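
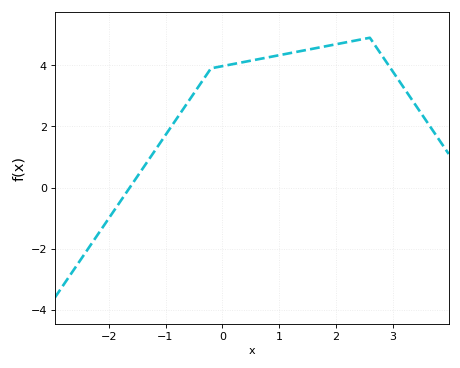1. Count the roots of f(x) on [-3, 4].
1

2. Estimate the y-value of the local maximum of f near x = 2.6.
4.9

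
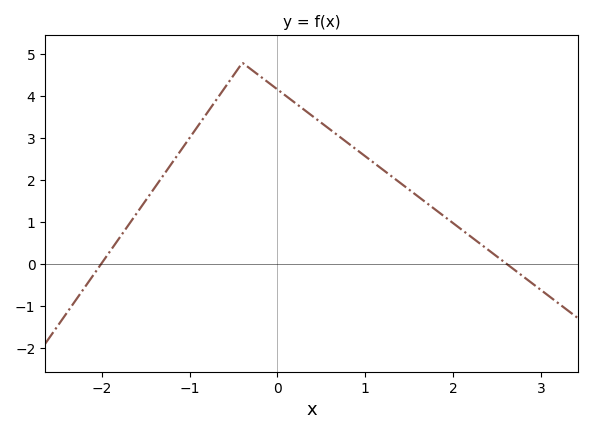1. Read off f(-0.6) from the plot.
4.2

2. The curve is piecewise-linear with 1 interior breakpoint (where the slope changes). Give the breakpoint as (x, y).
(-0.4, 4.8)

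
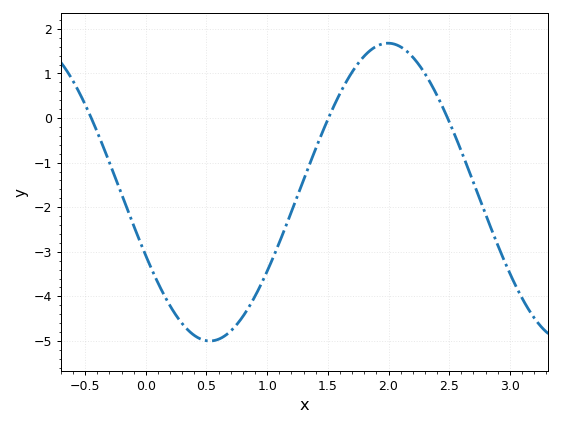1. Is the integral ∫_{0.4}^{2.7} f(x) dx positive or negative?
negative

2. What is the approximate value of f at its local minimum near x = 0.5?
-5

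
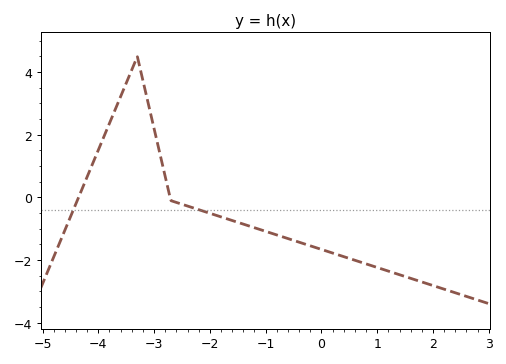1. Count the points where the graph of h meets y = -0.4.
2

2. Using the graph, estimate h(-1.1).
-1.02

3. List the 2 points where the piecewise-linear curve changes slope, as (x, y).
(-3.3, 4.5); (-2.7, -0.1)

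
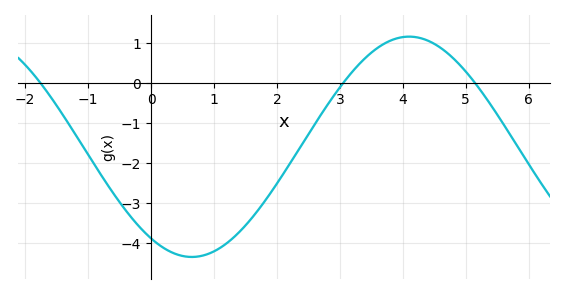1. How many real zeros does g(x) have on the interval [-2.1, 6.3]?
3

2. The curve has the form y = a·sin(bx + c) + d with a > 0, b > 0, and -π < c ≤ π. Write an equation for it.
y = 2.75sin(0.91x - 2.16) - 1.59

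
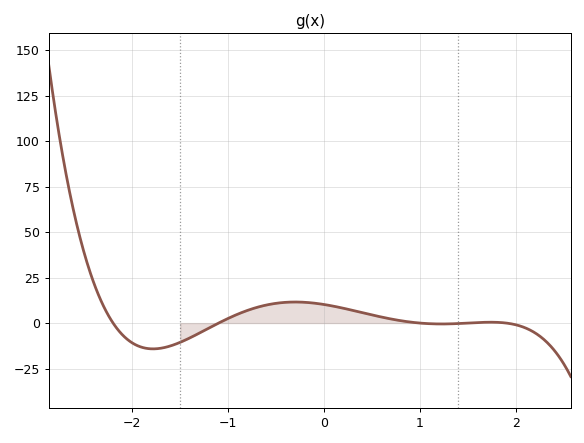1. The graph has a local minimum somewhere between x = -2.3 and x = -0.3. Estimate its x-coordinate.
-1.78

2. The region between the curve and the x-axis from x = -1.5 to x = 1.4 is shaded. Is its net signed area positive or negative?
positive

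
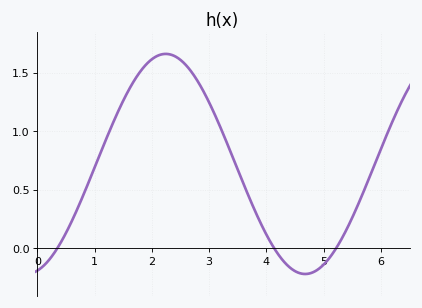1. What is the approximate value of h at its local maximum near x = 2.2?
1.65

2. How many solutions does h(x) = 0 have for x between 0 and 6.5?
3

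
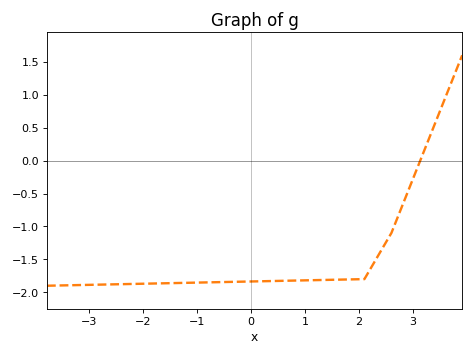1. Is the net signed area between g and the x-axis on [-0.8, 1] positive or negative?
negative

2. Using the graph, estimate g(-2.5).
-1.88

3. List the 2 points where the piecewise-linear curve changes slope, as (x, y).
(2.1, -1.8); (2.6, -1.1)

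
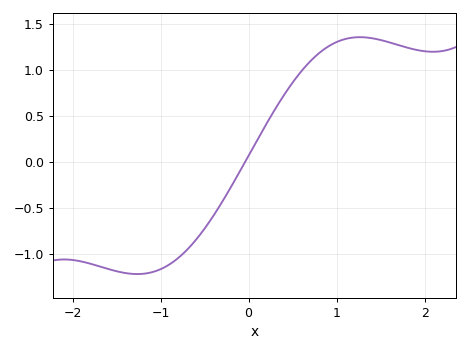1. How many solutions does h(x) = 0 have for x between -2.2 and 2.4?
1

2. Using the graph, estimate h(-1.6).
-1.16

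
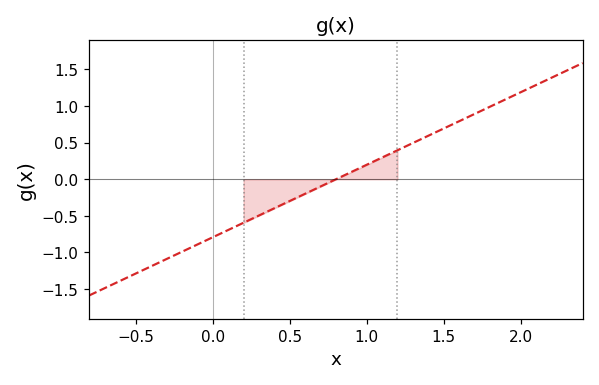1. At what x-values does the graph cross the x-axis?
0.8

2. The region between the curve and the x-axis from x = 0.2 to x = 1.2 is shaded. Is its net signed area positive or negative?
negative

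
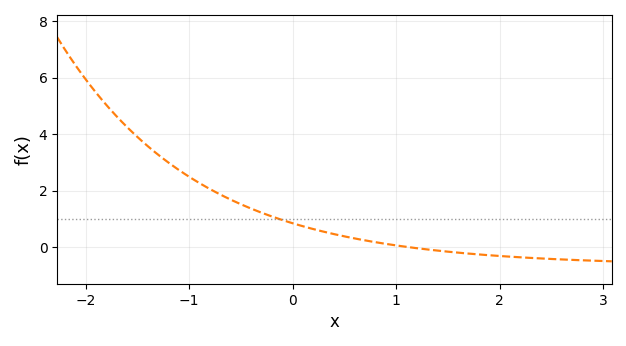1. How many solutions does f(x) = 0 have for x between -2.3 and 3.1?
1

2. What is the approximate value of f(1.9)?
-0.2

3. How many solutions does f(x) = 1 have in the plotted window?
1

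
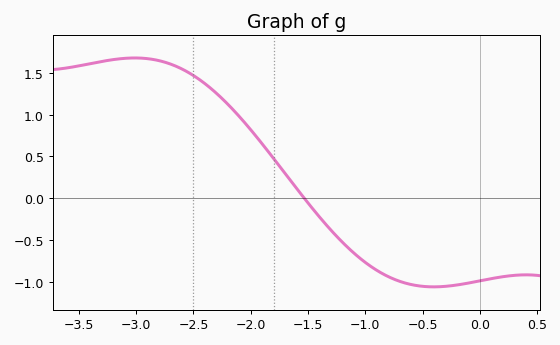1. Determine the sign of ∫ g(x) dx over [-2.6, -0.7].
positive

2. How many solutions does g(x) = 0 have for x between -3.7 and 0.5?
1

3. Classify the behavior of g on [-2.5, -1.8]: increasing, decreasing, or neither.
decreasing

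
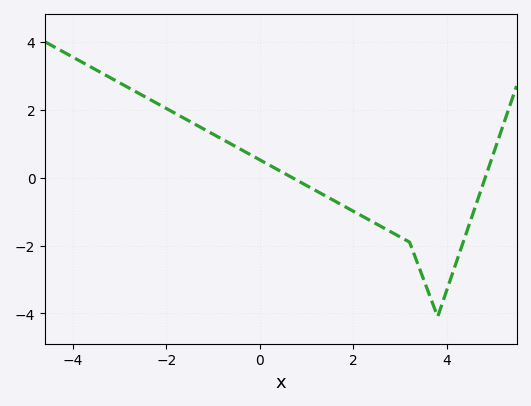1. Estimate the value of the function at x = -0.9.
1.2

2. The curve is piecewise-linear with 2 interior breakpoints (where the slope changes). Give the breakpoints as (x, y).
(3.2, -1.9); (3.8, -4.1)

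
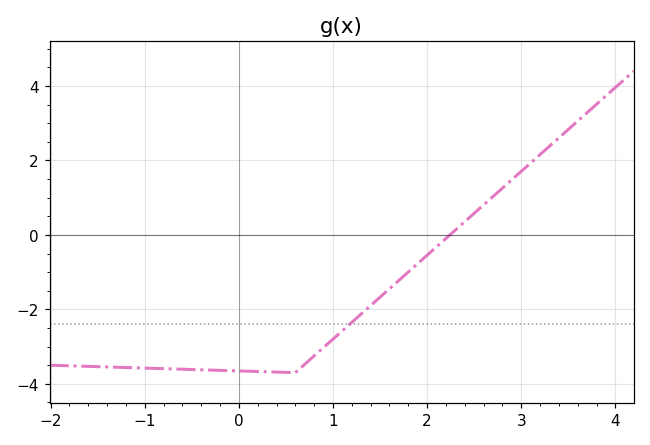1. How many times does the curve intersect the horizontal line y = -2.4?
1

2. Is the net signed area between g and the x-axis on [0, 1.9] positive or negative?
negative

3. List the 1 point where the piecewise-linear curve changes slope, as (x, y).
(0.6, -3.7)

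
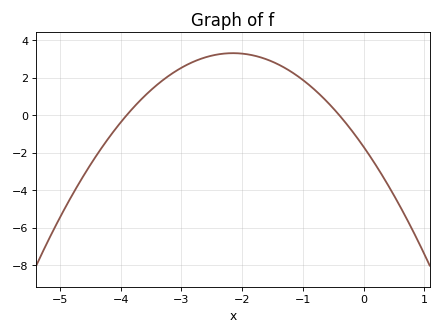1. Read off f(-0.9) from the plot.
1.6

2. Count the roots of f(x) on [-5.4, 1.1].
2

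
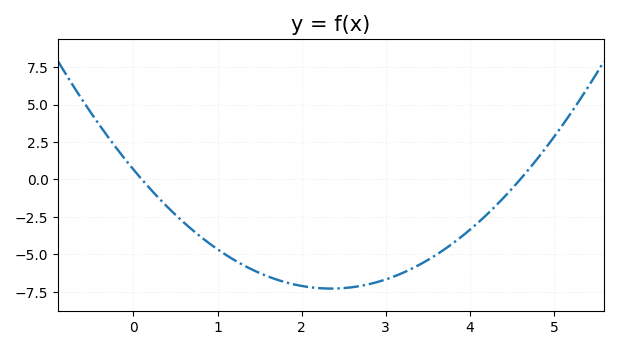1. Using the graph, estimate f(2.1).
-7.2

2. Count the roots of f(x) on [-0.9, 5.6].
2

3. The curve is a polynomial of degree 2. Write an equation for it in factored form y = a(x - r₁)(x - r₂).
y = 1.44(x - 0.1)(x - 4.6)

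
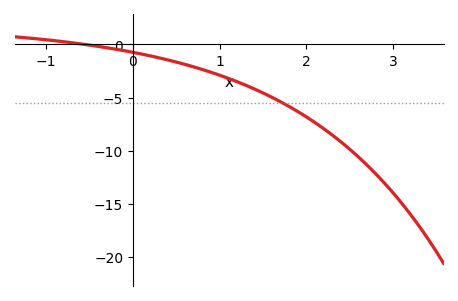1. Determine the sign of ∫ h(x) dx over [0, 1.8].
negative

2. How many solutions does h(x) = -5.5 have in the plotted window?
1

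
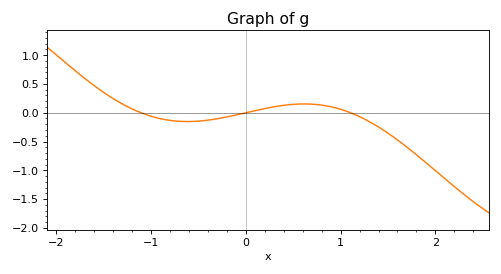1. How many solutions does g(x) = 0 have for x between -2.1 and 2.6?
3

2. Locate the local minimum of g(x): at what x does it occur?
-0.615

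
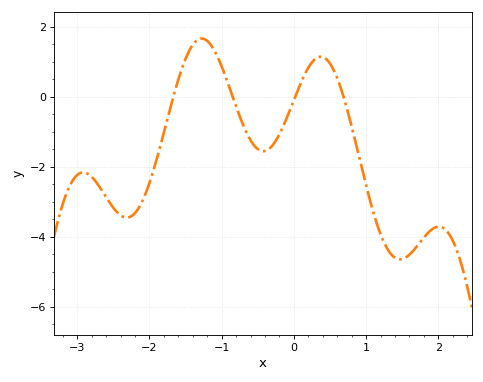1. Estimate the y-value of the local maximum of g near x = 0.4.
1.14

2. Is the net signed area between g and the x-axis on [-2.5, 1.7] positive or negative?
negative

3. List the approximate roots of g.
-1.67, -0.848, 0.017, 0.687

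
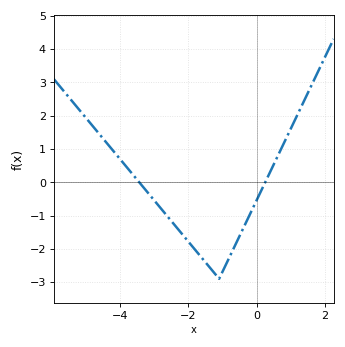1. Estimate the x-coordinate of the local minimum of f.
-1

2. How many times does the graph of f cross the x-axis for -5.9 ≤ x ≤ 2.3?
2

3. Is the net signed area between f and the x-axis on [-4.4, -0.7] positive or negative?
negative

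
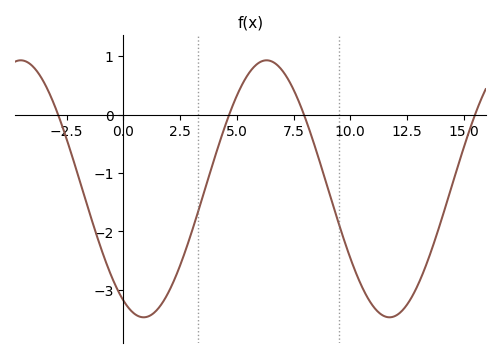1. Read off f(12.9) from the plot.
-2.98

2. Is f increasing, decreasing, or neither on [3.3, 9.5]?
neither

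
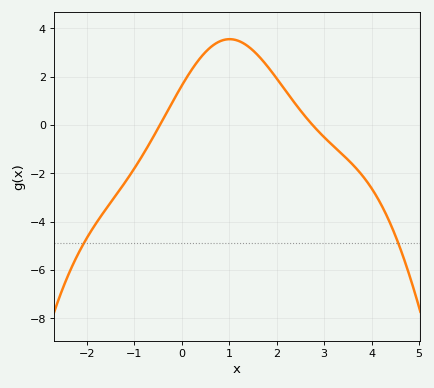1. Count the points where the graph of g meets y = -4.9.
2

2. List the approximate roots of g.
-0.4, 2.8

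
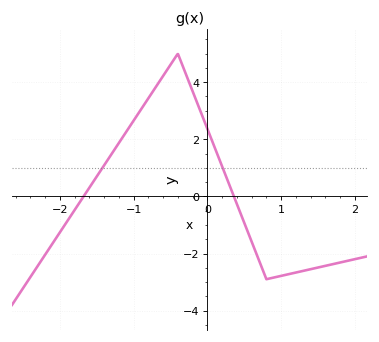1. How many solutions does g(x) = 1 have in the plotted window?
2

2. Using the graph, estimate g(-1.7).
-0.09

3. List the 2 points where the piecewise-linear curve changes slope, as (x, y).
(-0.4, 5); (0.8, -2.9)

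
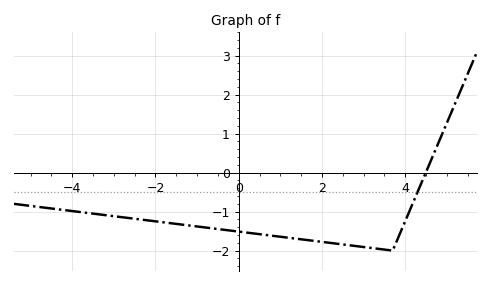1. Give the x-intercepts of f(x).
4.4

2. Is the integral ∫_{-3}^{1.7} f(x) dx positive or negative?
negative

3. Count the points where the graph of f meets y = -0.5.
1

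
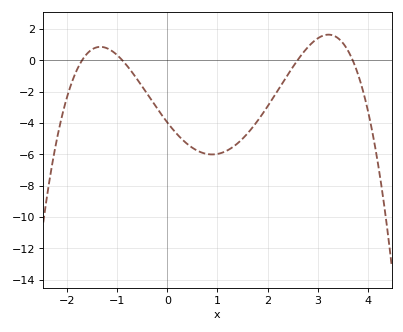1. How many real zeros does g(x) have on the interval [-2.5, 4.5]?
4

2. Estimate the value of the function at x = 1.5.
-5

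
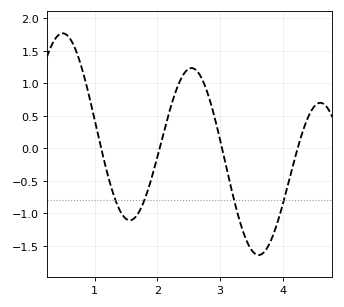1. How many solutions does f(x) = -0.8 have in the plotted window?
4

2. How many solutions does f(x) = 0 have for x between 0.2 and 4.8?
4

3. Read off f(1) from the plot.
0.444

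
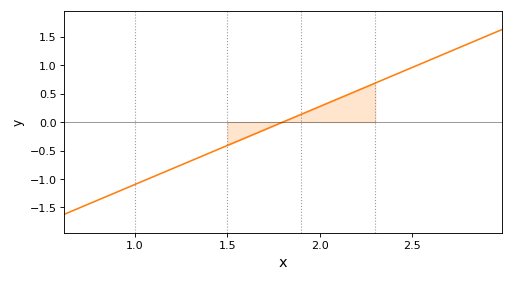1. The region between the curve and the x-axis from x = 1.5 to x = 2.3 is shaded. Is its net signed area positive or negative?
positive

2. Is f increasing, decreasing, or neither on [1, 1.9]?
increasing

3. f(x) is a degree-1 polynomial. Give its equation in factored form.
y = 1.37(x - 1.8)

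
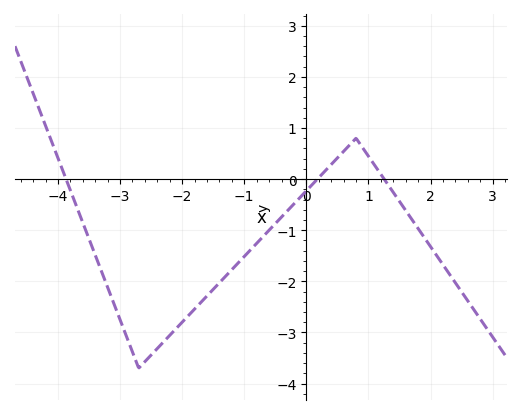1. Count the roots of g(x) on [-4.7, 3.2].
3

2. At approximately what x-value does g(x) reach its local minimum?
-2.7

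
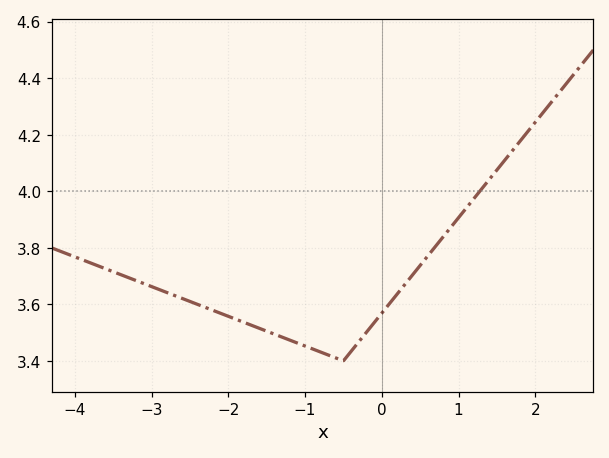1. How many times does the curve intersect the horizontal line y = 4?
1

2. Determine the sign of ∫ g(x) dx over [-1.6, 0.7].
positive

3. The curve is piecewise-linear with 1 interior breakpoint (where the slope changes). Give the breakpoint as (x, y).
(-0.5, 3.4)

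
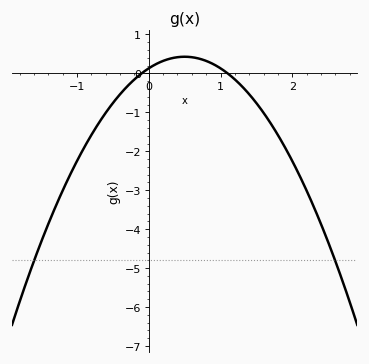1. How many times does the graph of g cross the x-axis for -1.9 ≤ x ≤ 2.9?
2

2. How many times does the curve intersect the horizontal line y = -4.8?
2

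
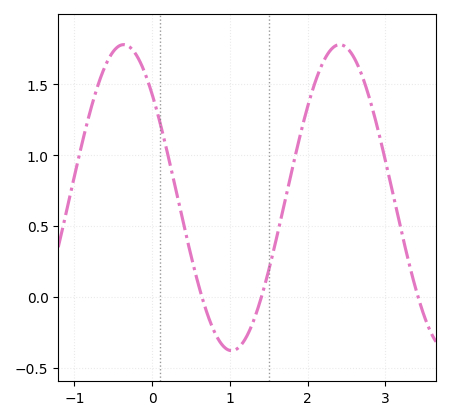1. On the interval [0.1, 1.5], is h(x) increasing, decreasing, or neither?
neither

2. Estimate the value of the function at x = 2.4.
1.78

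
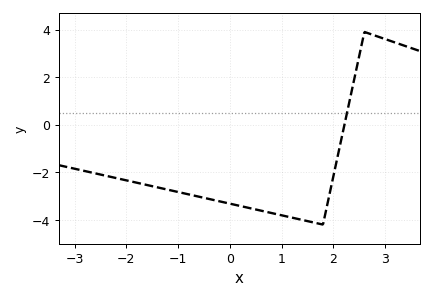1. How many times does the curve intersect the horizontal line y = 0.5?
1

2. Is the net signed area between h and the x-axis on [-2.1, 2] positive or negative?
negative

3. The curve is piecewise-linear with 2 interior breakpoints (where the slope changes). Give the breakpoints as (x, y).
(1.8, -4.2); (2.6, 3.9)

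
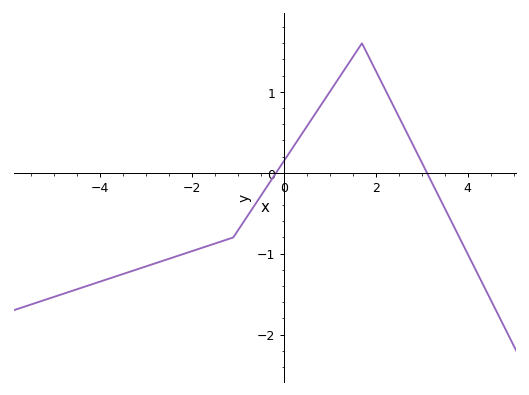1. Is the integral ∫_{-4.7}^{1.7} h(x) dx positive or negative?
negative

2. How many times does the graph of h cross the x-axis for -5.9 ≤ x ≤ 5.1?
2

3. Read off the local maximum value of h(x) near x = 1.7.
1.6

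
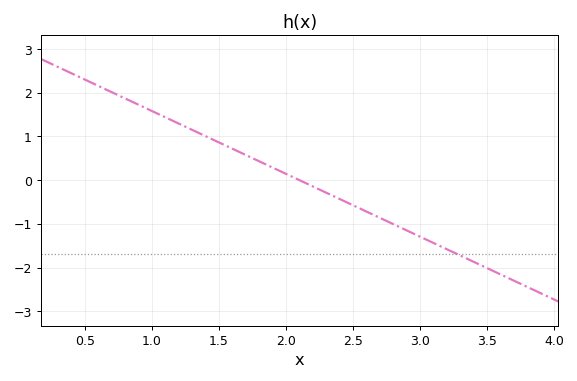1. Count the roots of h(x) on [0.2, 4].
1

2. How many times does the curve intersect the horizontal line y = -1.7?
1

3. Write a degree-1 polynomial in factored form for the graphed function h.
y = -1.44(x - 2.1)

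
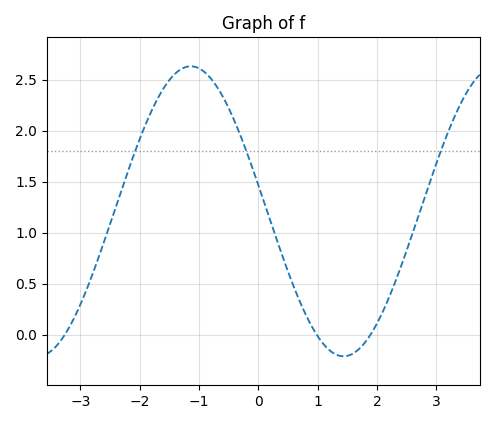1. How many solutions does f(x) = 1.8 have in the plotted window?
3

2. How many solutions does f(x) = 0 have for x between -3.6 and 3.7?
3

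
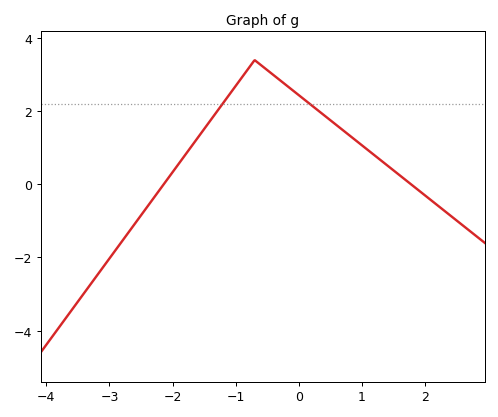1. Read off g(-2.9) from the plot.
-1.79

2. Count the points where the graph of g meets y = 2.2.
2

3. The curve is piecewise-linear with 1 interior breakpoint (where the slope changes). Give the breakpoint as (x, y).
(-0.7, 3.4)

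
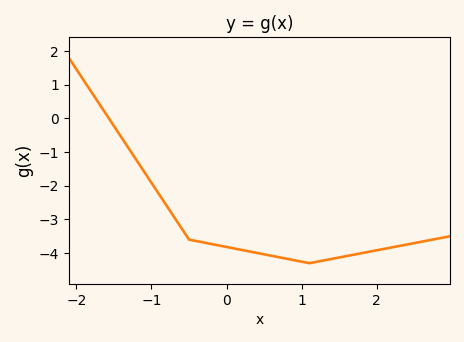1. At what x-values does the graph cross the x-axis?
-1.57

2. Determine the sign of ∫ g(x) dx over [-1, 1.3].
negative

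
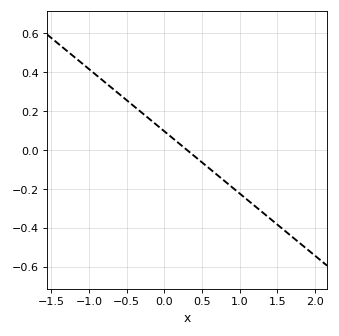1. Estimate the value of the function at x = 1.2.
-0.288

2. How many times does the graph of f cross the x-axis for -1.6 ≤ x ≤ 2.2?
1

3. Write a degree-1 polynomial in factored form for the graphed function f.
y = -0.32(x - 0.3)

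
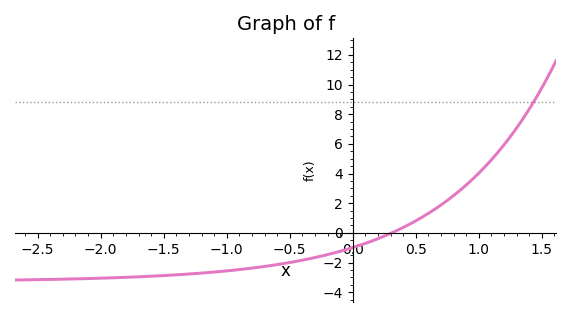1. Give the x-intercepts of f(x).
0.3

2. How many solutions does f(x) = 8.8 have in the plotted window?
1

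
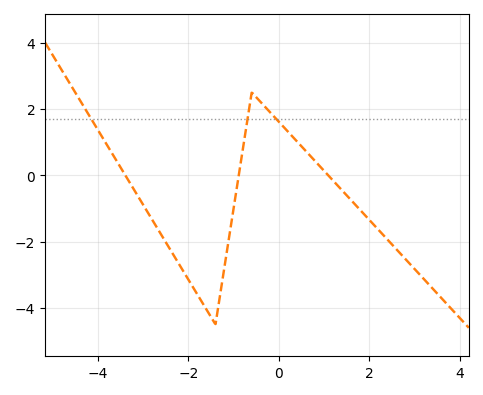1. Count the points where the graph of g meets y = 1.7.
3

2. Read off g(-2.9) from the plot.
-1.11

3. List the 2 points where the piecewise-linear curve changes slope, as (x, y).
(-1.4, -4.5); (-0.6, 2.5)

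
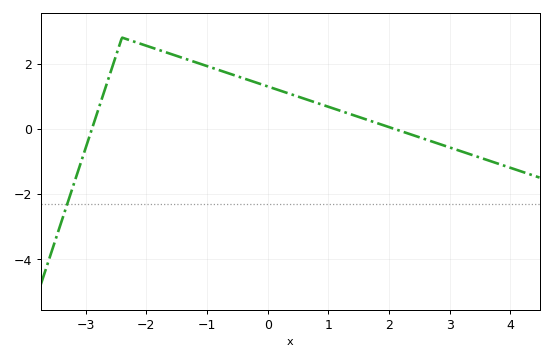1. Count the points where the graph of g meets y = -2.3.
1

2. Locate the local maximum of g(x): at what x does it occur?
-2.4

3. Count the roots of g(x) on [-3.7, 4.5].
2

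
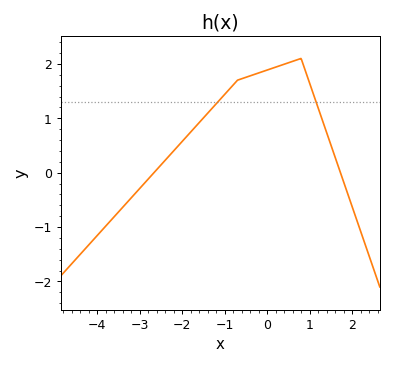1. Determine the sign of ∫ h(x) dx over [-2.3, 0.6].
positive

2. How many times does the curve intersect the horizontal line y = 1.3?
2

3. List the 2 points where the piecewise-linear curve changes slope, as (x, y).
(-0.7, 1.7); (0.8, 2.1)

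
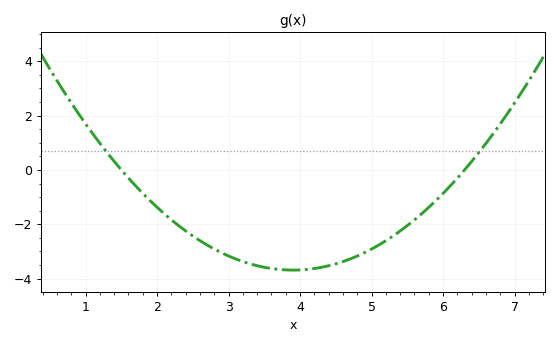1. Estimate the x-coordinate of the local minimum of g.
3.9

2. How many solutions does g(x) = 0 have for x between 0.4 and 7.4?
2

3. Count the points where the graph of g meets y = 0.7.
2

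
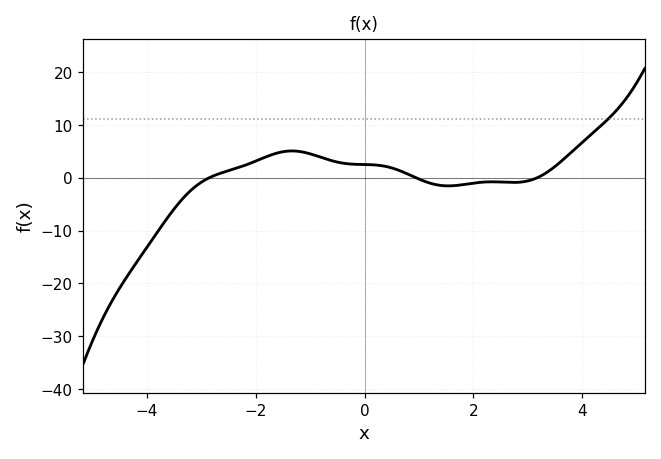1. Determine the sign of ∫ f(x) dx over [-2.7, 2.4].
positive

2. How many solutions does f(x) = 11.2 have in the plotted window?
1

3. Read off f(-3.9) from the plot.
-11.7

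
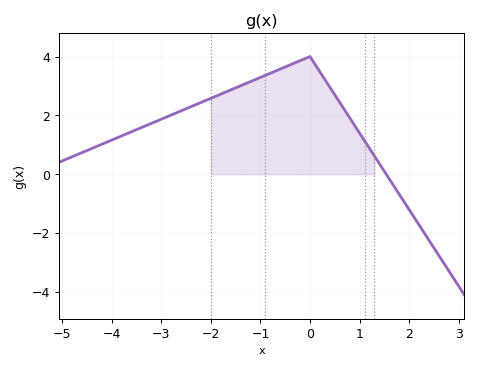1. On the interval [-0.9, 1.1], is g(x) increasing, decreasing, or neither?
neither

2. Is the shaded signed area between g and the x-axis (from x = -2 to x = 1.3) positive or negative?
positive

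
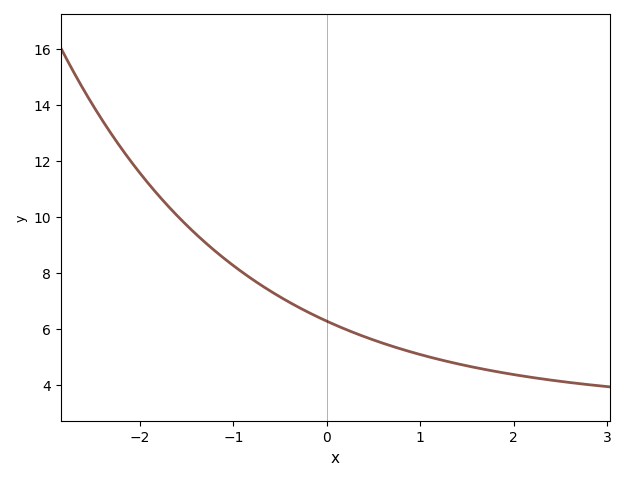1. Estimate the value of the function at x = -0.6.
7.4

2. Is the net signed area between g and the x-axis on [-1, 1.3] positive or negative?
positive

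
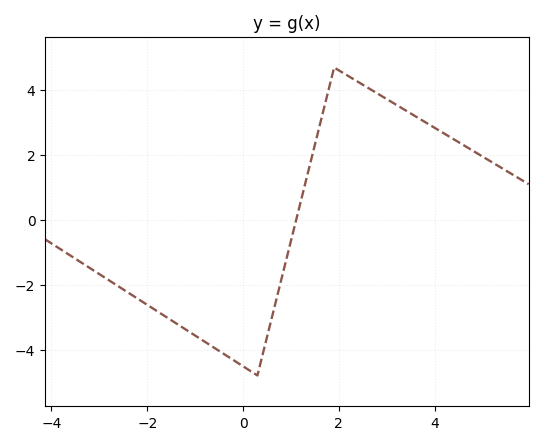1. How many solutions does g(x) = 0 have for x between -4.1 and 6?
1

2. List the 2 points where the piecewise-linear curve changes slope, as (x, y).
(0.3, -4.8); (1.9, 4.7)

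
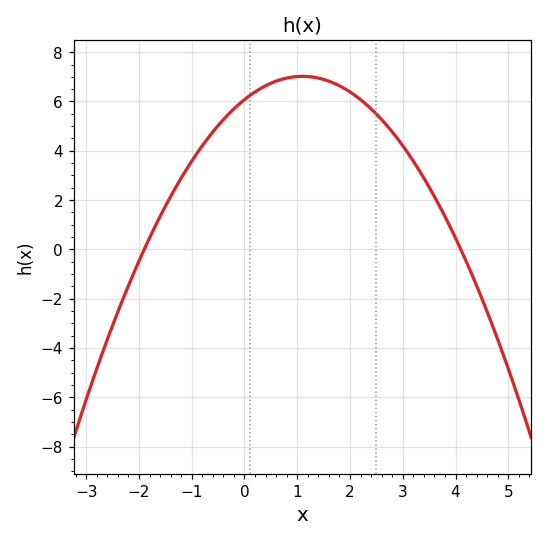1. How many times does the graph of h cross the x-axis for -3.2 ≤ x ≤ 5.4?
2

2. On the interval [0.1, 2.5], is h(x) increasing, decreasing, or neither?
neither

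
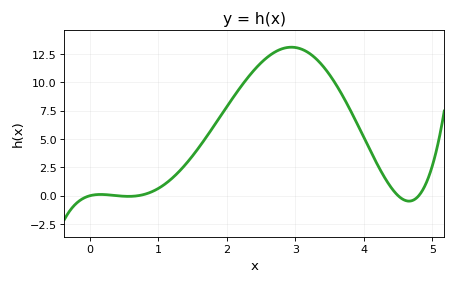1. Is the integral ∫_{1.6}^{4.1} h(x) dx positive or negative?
positive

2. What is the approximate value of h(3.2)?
12.6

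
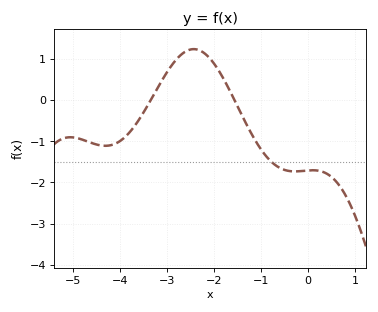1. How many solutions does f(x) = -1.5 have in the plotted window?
1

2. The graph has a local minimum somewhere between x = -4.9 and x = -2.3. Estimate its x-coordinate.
-4.3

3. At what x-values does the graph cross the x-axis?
-3.3, -1.6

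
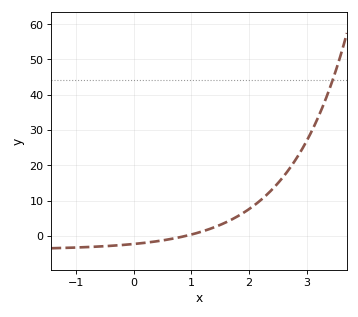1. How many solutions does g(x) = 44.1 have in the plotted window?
1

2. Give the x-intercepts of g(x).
0.9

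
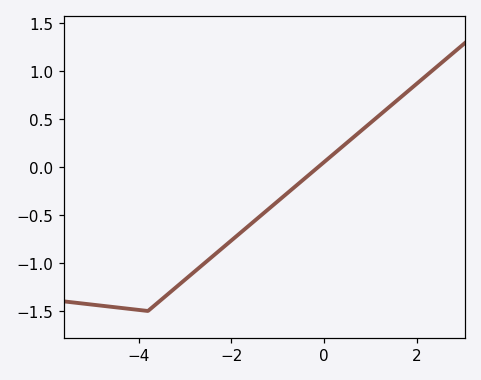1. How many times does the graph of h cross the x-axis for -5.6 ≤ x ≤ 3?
1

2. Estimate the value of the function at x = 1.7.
0.75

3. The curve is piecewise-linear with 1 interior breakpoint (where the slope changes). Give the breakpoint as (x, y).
(-3.8, -1.5)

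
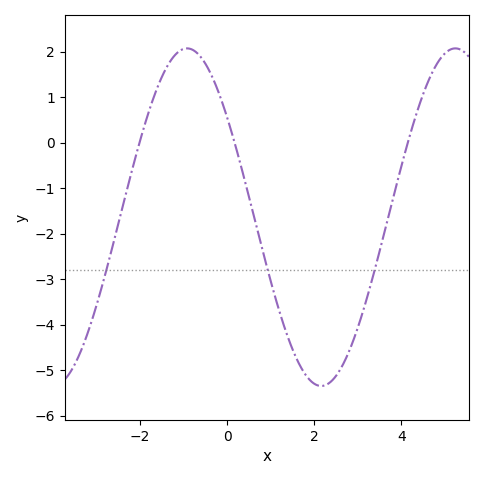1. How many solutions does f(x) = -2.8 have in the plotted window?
3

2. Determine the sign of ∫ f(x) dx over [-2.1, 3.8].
negative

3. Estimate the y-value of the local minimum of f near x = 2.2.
-5.35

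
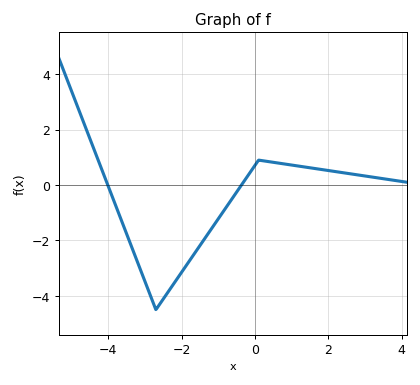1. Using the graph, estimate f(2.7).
0.387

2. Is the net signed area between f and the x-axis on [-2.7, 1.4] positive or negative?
negative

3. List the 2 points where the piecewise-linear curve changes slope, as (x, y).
(-2.7, -4.5); (0.1, 0.9)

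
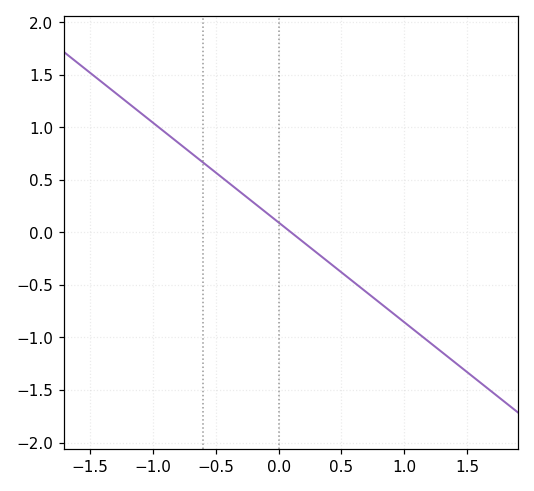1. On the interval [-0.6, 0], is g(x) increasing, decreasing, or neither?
decreasing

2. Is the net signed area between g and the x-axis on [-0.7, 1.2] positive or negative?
negative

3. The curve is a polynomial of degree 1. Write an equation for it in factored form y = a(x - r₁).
y = -0.95(x - 0.1)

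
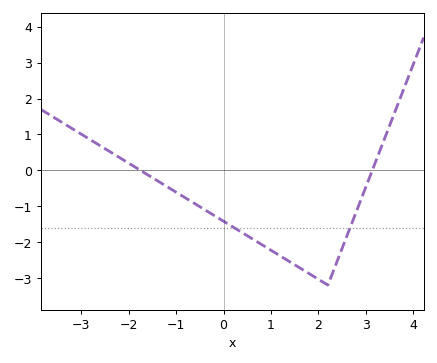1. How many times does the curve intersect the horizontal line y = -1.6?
2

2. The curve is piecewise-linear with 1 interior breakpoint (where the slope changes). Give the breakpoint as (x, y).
(2.2, -3.2)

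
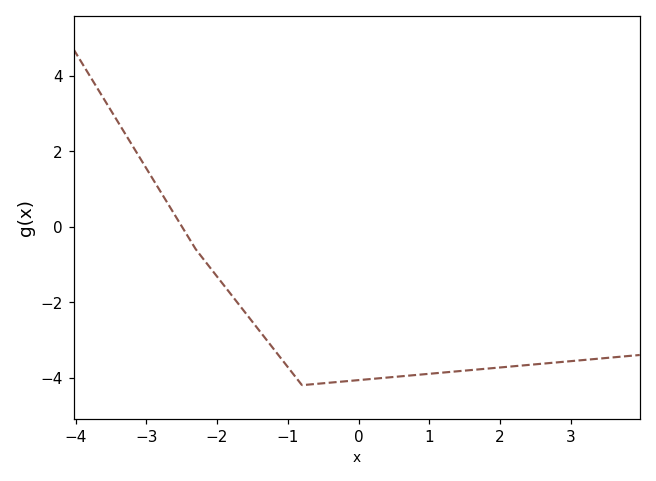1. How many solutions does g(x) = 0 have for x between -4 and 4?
1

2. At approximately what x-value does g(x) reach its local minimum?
-0.8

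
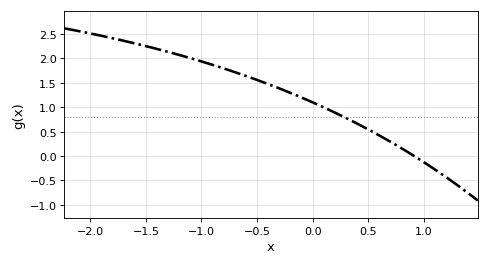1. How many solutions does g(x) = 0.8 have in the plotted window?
1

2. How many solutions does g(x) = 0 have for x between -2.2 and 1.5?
1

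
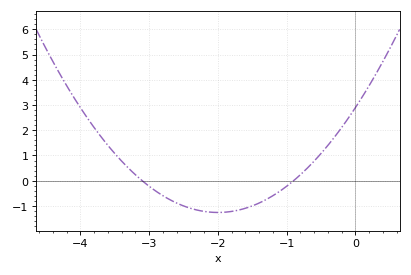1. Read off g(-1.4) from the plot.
-0.884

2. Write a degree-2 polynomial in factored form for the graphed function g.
y = 1.04(x + 3.1)(x + 0.9)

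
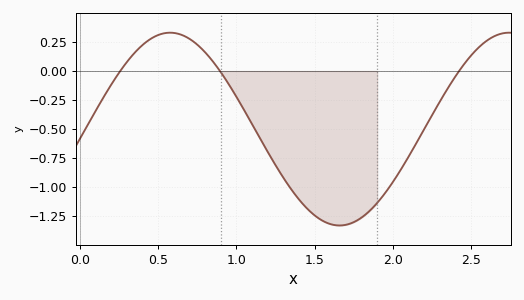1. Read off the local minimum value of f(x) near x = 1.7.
-1.33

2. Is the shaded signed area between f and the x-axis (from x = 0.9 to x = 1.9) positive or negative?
negative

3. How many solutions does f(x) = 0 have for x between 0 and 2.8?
3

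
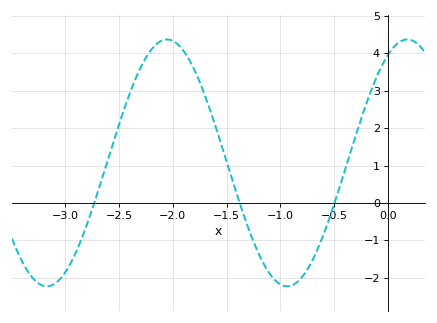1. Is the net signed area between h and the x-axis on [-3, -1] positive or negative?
positive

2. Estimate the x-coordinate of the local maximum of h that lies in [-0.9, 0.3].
0.2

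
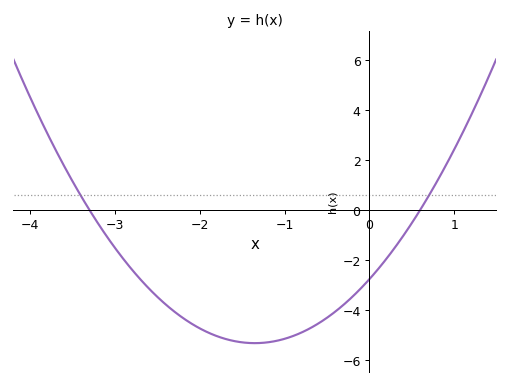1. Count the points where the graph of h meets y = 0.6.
2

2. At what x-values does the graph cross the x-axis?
-3.3, 0.6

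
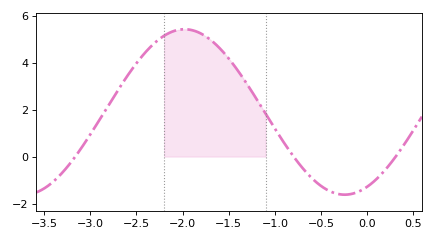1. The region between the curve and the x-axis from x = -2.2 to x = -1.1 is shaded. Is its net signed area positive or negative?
positive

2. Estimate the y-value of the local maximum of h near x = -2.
5.42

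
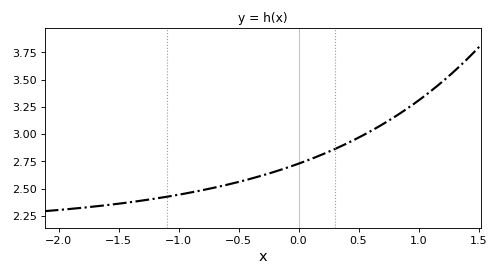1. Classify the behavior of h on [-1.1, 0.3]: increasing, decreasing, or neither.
increasing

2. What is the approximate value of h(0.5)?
2.97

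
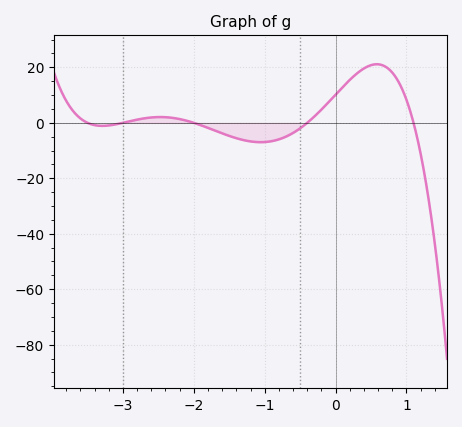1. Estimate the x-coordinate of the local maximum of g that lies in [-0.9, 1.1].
0.583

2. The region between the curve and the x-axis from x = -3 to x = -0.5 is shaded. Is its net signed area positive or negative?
negative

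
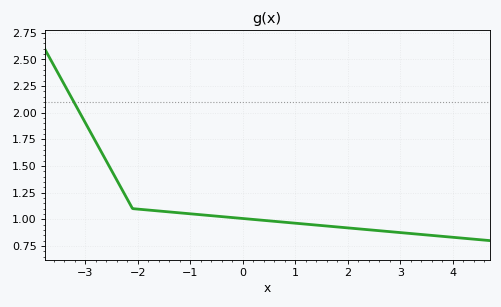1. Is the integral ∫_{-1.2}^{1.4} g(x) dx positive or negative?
positive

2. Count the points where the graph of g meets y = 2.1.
1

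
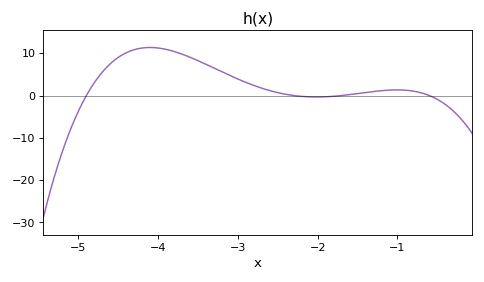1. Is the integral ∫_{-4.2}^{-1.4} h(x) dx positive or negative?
positive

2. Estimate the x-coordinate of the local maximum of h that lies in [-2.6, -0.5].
-1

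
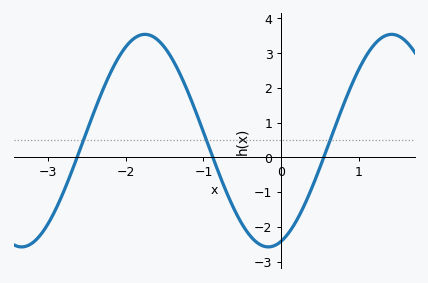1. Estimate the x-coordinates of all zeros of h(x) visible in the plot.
-2.6, -0.9, 0.5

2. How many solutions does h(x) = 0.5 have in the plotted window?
3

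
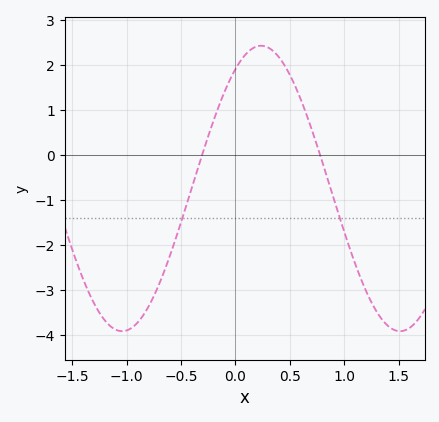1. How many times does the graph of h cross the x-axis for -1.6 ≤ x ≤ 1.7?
2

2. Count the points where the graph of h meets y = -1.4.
2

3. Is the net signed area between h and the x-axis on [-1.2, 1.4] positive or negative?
negative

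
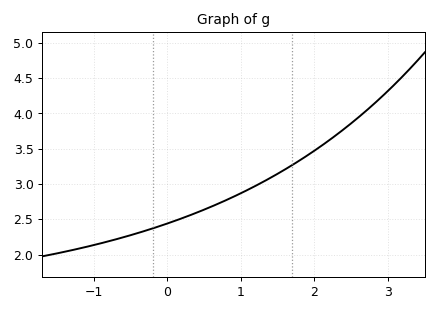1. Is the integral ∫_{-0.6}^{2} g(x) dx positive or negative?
positive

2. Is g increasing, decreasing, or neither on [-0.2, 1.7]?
increasing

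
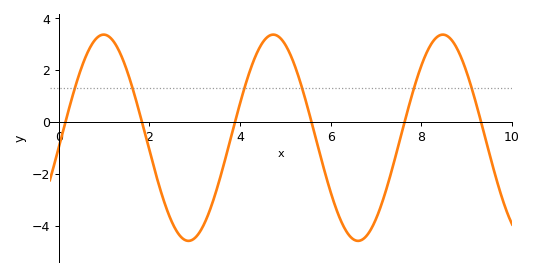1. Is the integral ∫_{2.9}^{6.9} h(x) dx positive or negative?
negative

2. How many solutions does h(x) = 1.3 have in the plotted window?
6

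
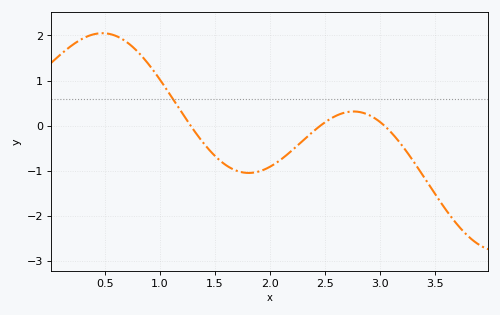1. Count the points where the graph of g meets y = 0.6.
1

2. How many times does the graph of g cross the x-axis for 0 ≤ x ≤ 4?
3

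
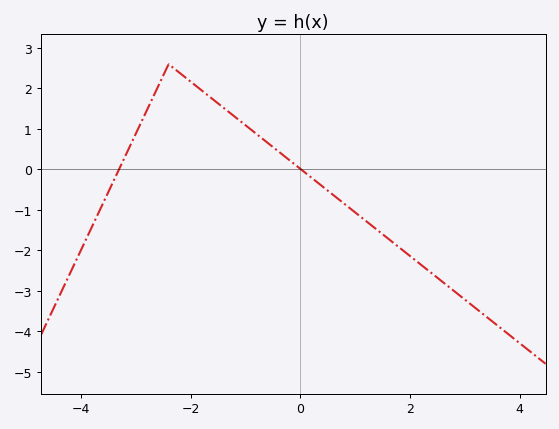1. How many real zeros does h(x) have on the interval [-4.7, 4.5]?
2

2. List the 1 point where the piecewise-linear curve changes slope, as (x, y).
(-2.4, 2.6)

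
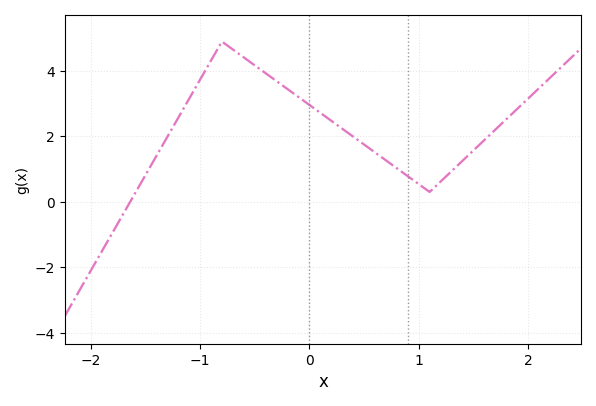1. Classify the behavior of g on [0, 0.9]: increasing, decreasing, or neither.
decreasing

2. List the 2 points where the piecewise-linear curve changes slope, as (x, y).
(-0.8, 4.9); (1.1, 0.3)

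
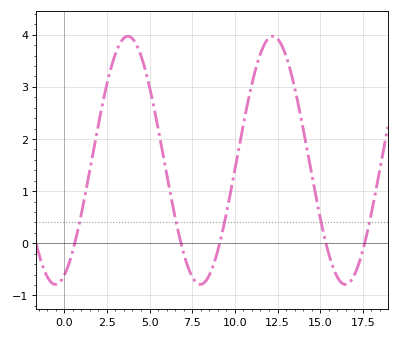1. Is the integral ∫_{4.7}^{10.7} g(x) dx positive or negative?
positive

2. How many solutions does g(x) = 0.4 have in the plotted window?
5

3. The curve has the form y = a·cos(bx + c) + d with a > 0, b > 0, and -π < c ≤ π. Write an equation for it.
y = 2.38cos(0.74x - 2.76) + 1.59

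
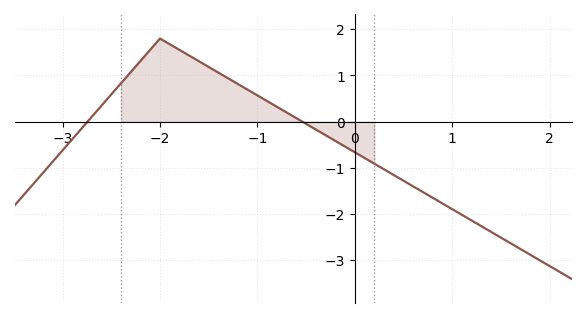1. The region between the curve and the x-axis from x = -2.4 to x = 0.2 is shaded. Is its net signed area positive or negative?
positive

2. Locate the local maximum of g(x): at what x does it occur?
-2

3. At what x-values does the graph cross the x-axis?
-2.74, -0.537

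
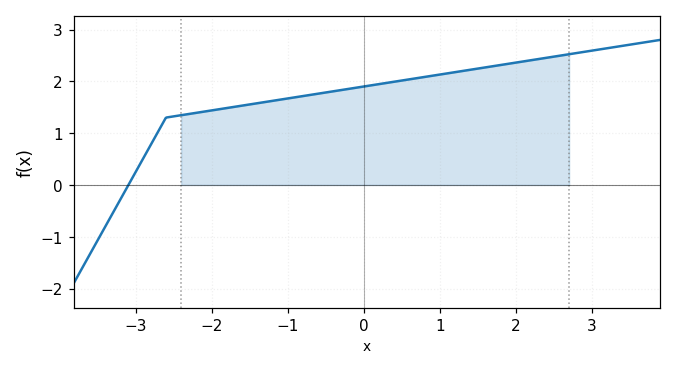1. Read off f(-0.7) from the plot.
1.74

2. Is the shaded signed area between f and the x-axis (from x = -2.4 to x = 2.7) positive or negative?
positive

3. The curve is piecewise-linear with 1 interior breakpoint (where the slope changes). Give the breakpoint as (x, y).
(-2.6, 1.3)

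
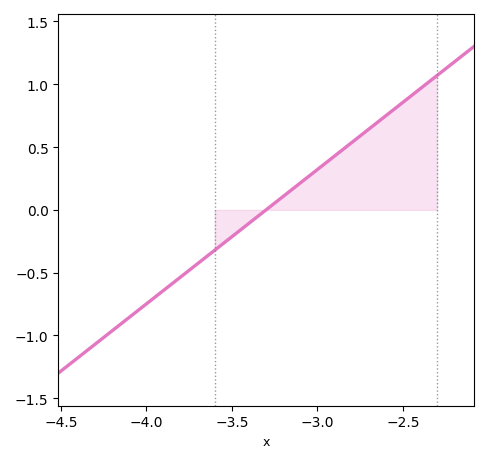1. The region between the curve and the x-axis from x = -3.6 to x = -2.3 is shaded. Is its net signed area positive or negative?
positive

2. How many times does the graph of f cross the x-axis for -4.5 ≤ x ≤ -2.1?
1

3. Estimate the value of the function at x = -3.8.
-0.55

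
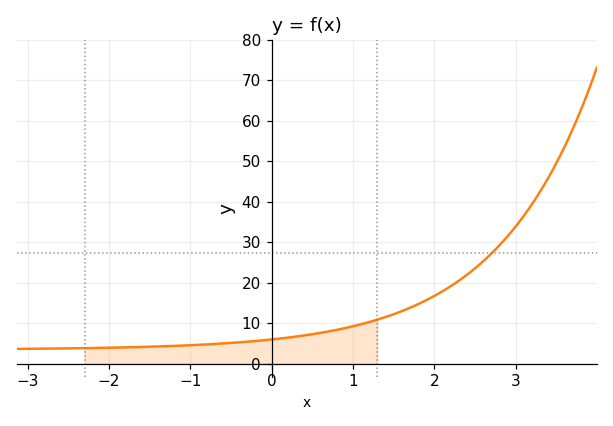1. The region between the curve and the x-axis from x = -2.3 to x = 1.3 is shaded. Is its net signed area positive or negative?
positive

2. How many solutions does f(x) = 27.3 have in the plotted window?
1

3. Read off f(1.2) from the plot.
10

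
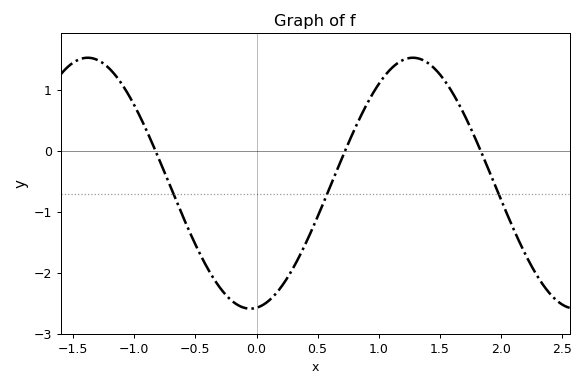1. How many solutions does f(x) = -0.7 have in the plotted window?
3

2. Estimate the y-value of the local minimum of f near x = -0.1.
-2.6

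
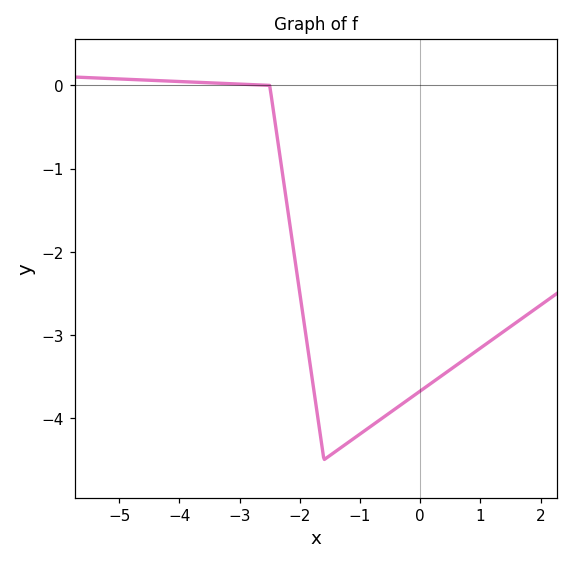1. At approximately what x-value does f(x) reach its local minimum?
-1.6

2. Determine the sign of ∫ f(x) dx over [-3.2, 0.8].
negative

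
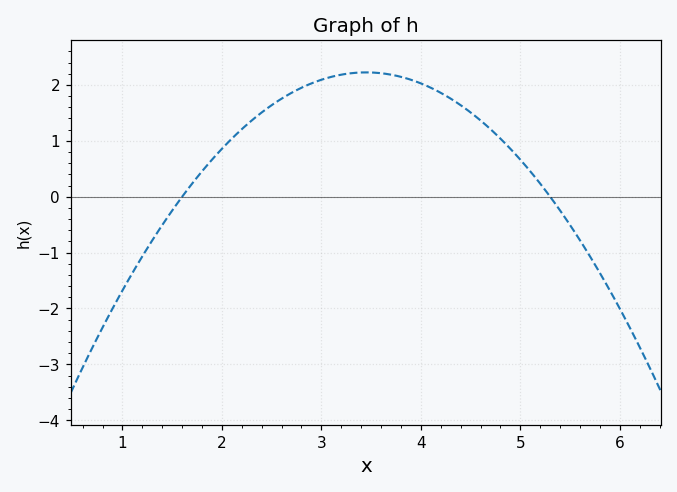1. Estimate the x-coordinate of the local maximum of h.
3.45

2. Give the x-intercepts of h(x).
1.6, 5.3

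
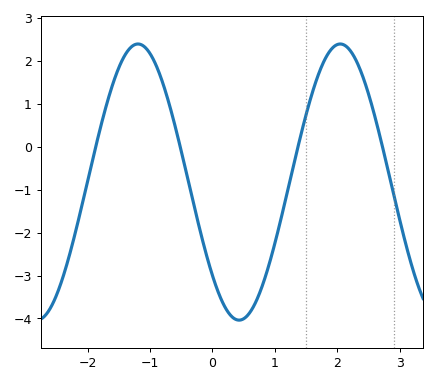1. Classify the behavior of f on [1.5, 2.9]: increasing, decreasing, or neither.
neither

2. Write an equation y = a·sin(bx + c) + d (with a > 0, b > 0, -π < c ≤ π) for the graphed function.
y = 3.22sin(1.9x - 2.4) - 0.82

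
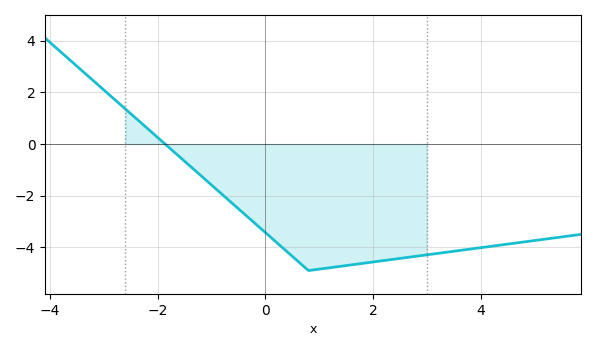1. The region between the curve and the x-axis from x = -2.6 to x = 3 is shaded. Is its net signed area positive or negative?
negative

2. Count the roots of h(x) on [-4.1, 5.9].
1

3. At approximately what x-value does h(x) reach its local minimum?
0.8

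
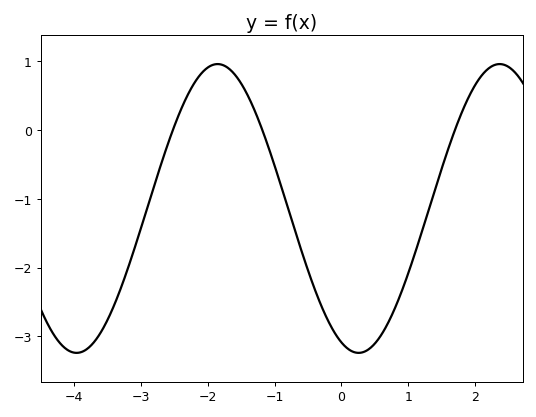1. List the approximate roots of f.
-2.5, -1.2, 1.7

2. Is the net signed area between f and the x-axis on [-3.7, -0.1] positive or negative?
negative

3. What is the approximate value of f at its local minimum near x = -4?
-3.2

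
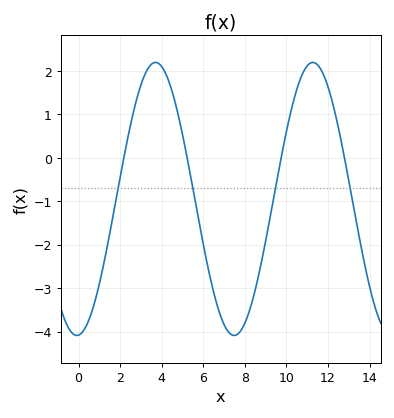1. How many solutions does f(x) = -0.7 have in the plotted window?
4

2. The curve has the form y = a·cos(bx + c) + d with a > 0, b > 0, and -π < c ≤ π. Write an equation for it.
y = 3.14cos(0.83x - 3.1) - 0.95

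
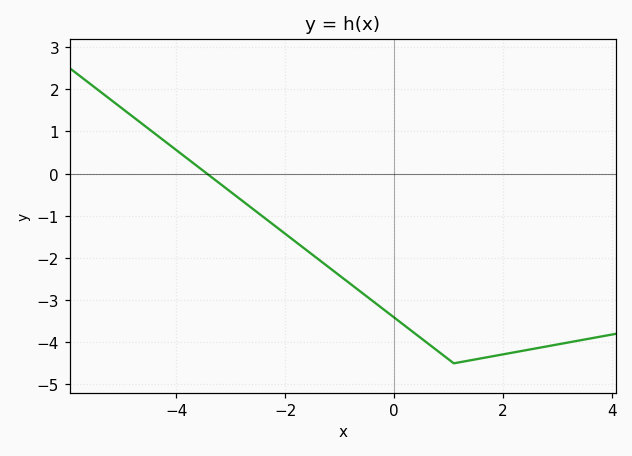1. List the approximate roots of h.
-3.44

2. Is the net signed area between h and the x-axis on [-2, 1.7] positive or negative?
negative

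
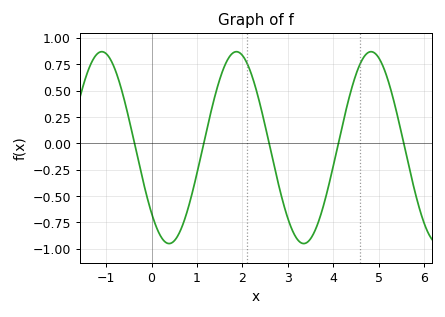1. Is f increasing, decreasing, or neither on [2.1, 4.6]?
neither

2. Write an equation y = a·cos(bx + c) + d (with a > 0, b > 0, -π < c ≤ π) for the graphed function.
y = 0.91cos(2.12x + 2.32) - 0.04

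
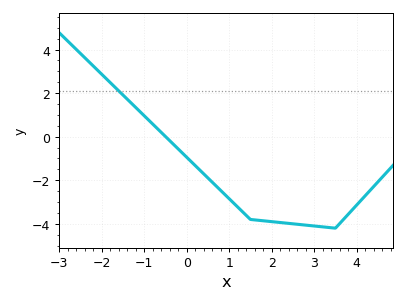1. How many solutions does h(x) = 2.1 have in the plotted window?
1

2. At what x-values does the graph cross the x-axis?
-0.493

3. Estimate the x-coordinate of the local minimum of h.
3.5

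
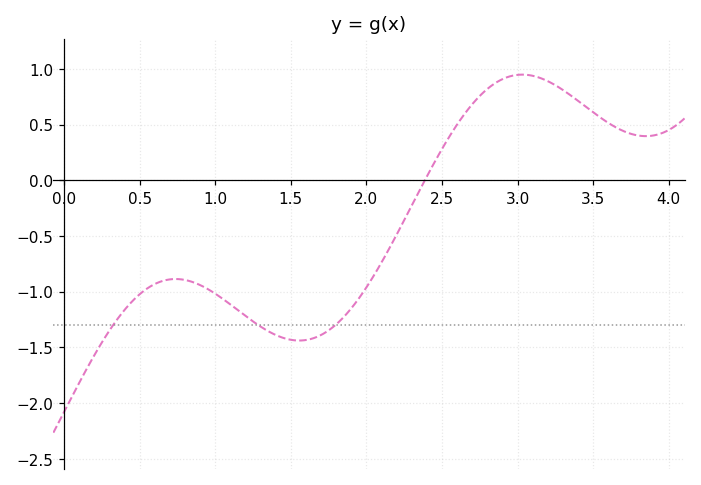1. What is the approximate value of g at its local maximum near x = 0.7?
-0.887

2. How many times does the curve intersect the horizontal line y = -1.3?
3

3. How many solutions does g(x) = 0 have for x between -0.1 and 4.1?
1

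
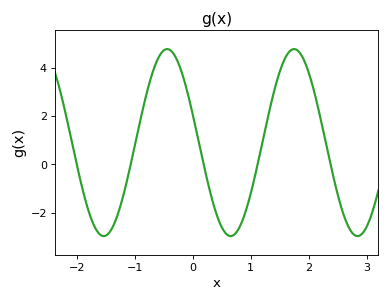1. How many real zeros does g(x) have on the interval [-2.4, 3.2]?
5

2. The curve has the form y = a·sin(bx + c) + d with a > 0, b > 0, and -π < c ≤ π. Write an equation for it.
y = 3.86sin(2.9x + 2.8) + 0.9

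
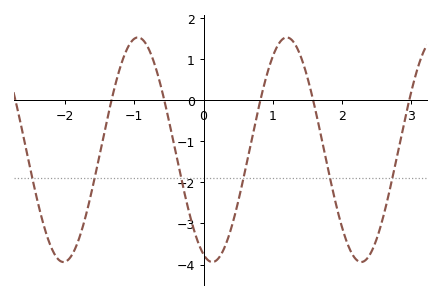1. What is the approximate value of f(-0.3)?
-2.08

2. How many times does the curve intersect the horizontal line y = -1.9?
6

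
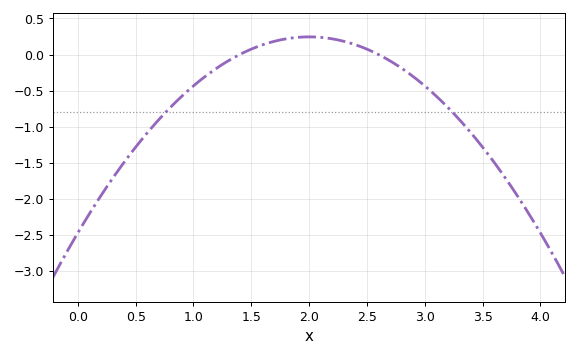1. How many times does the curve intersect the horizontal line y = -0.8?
2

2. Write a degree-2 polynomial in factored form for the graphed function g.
y = -0.68(x - 1.4)(x - 2.6)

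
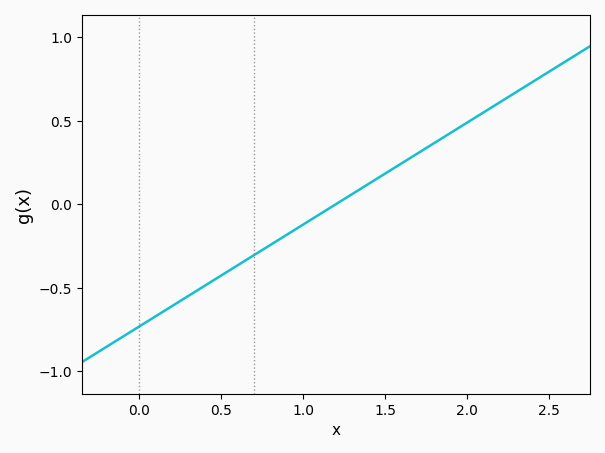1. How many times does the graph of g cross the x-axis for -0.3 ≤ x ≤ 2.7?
1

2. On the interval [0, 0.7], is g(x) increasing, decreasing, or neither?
increasing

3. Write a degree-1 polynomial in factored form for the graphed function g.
y = 0.61(x - 1.2)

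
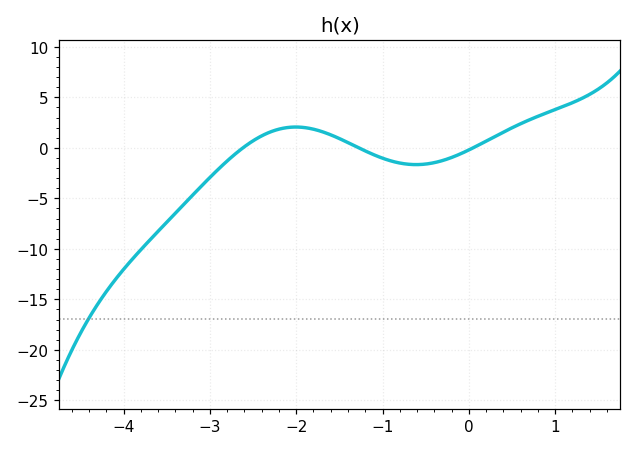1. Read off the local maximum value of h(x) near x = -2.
2.07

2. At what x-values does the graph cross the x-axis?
-2.62, -1.27, 0.048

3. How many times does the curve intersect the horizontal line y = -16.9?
1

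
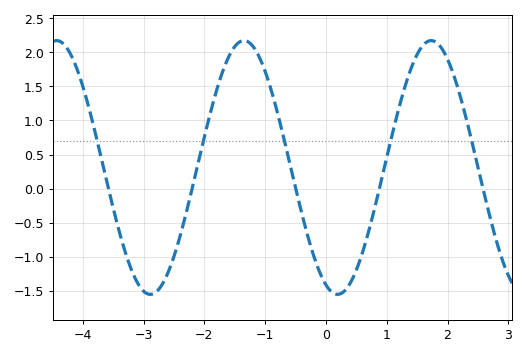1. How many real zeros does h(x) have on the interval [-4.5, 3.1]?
5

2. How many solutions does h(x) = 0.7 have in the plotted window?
5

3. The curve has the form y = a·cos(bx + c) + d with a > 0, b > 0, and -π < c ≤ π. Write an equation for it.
y = 1.86cos(2.04x + 2.75) + 0.31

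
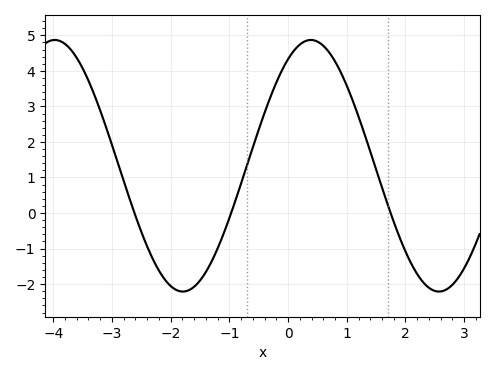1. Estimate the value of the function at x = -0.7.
1.34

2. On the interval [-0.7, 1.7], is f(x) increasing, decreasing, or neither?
neither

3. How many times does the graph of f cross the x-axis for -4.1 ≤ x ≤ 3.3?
3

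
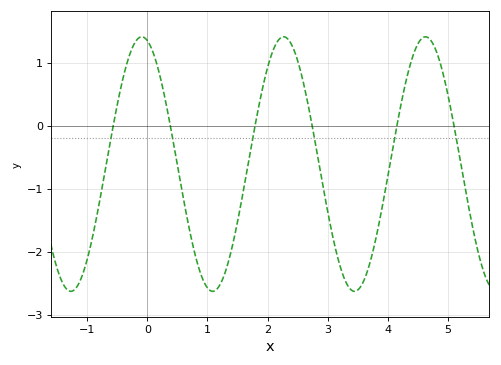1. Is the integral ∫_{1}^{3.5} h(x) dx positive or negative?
negative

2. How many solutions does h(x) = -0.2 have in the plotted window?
6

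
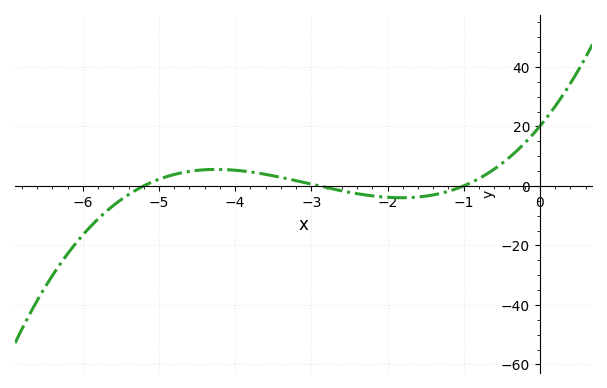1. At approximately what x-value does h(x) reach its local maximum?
-4.25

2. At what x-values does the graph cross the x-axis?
-5.2, -2.9, -1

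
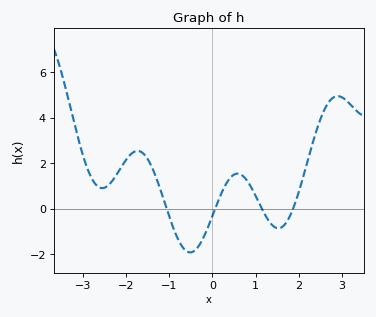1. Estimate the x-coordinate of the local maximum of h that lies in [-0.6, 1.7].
0.6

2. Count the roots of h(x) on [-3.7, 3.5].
4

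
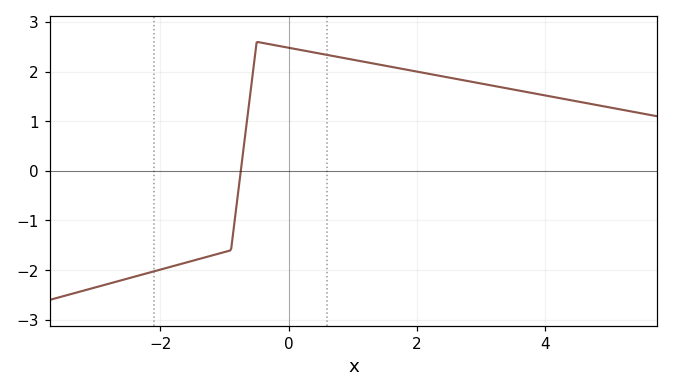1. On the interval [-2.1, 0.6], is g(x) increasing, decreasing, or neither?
neither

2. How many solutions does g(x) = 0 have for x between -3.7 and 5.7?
1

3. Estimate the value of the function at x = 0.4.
2.38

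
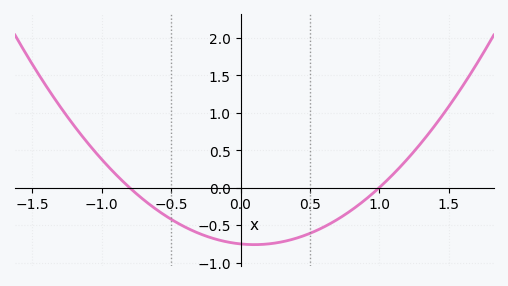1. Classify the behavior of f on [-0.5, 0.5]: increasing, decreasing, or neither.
neither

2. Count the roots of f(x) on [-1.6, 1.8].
2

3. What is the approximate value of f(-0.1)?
-0.724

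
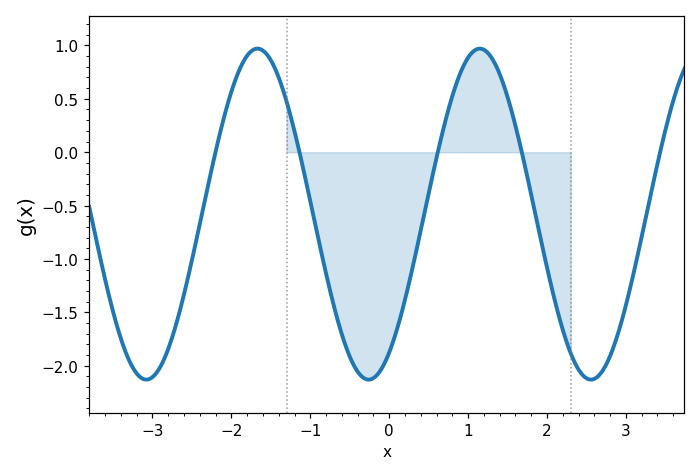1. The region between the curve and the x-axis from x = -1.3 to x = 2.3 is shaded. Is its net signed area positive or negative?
negative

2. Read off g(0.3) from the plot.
-1.07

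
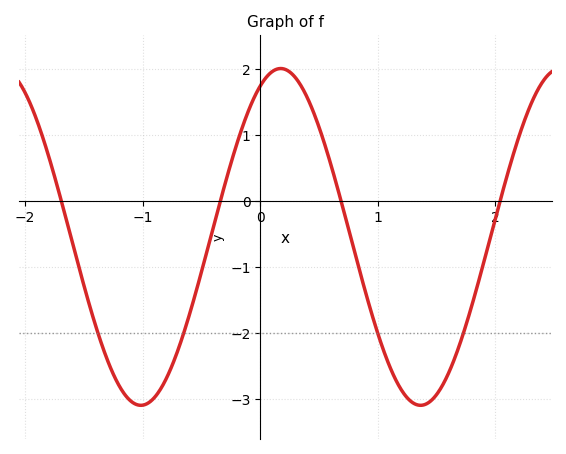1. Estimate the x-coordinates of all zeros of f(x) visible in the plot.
-1.7, -0.3, 0.7, 2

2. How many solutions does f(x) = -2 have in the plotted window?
4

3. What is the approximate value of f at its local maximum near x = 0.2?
2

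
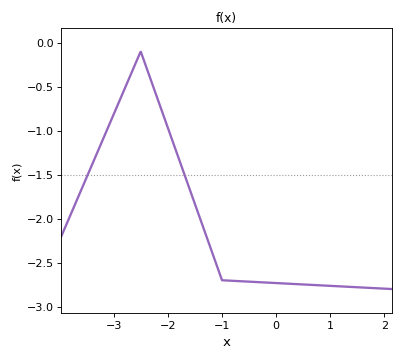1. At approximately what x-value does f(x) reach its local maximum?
-2.5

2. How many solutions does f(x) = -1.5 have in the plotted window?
2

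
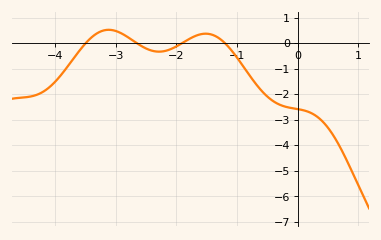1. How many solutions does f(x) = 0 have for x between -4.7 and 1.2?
4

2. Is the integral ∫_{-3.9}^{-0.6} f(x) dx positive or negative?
negative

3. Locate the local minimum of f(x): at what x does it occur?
-2.29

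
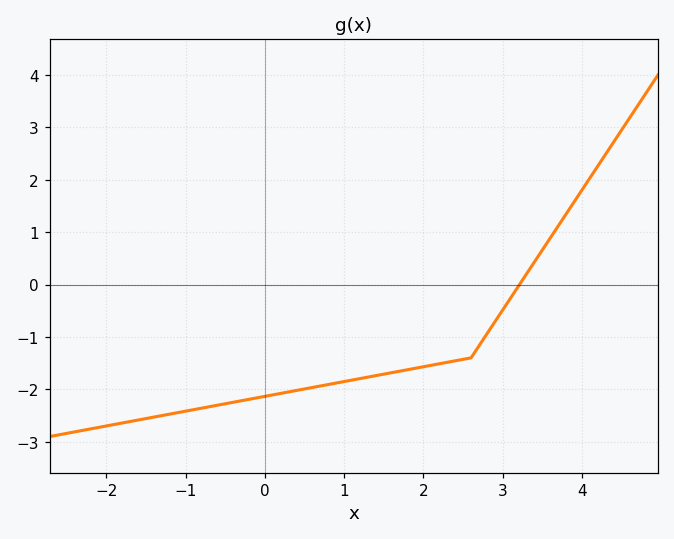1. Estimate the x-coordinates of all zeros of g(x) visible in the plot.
3.2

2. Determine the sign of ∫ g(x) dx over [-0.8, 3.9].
negative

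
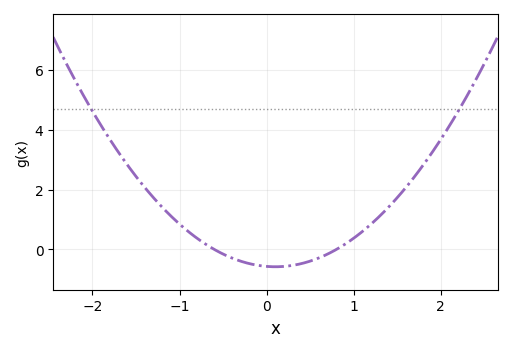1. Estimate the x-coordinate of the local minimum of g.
0.1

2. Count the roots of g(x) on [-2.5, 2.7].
2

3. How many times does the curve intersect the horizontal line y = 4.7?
2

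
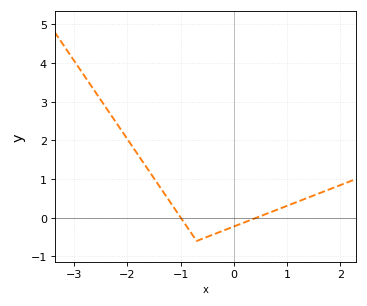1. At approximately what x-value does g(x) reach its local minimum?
-0.7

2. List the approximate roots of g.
-1, 0.4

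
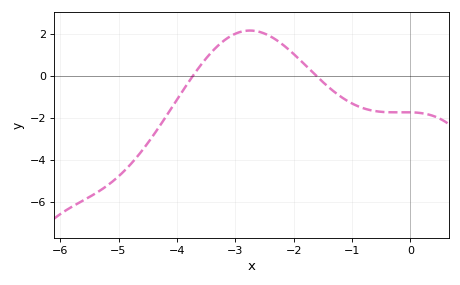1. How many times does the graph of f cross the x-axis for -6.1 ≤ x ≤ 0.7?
2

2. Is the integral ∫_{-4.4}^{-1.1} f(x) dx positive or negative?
positive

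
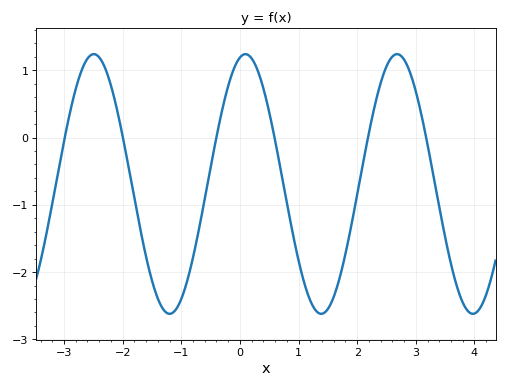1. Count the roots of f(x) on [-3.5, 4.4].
6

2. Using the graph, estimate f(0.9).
-1.4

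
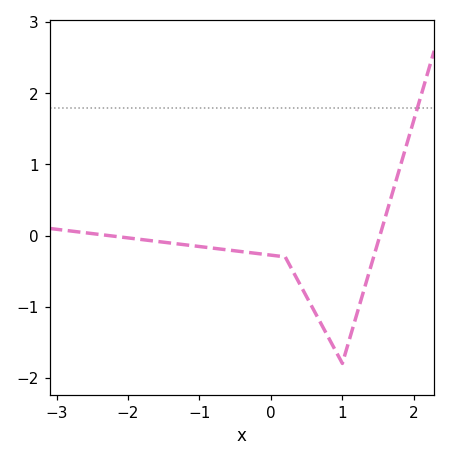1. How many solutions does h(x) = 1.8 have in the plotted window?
1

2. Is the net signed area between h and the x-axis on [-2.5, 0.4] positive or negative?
negative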